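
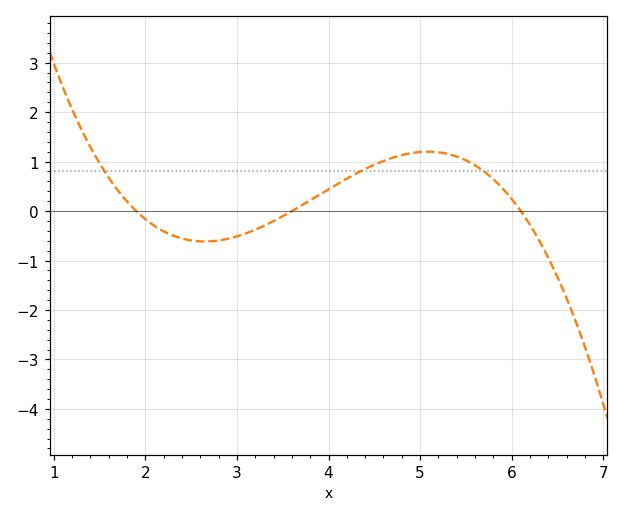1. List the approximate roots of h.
1.9, 3.6, 6.1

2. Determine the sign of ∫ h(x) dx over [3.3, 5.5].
positive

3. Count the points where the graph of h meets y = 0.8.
3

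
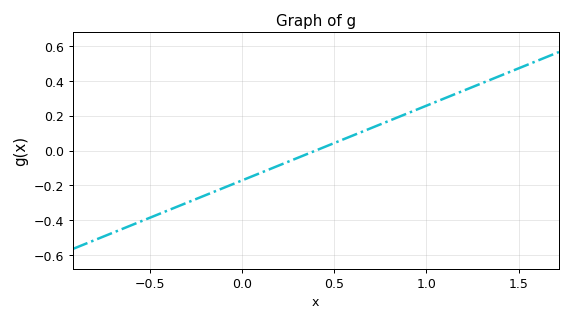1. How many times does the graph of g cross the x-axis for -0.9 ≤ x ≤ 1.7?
1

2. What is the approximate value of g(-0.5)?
-0.38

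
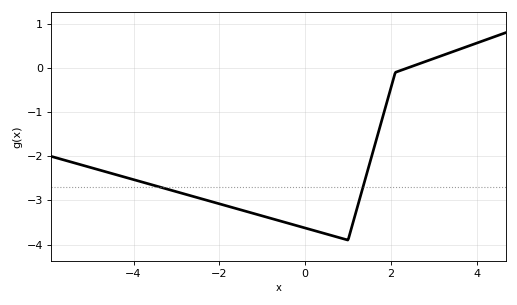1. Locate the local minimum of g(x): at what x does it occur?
1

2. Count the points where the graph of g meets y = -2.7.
2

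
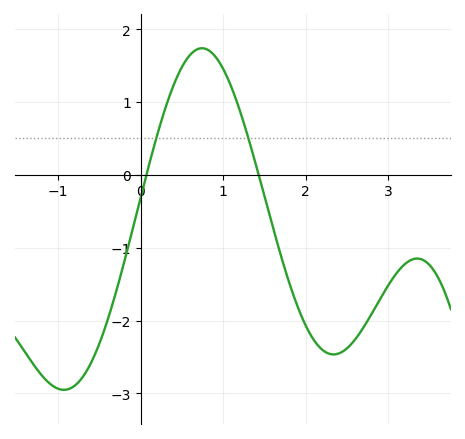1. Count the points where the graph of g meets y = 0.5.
2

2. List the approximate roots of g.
0.07, 1.43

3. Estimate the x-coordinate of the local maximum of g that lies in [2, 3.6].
3.35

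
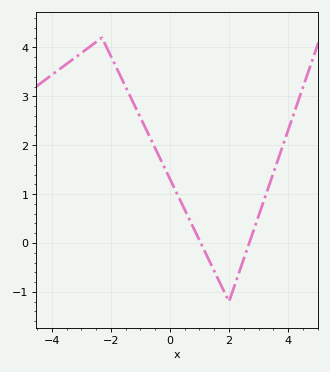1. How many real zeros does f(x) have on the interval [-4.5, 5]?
2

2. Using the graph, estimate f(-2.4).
4.16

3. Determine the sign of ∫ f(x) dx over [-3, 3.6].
positive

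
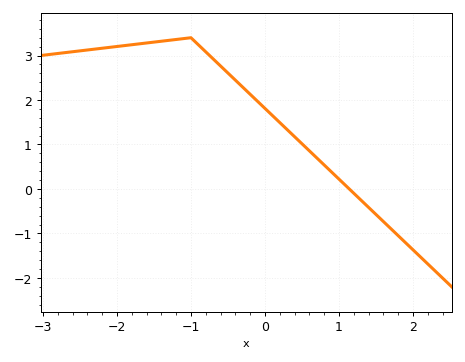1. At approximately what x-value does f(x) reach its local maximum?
-1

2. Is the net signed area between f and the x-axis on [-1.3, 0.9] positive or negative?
positive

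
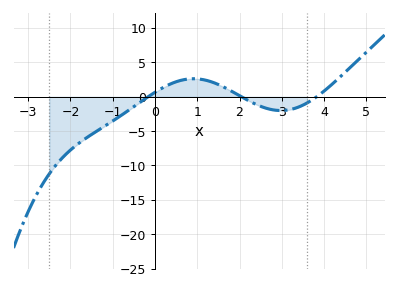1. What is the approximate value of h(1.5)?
2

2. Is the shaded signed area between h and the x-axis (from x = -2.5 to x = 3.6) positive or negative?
negative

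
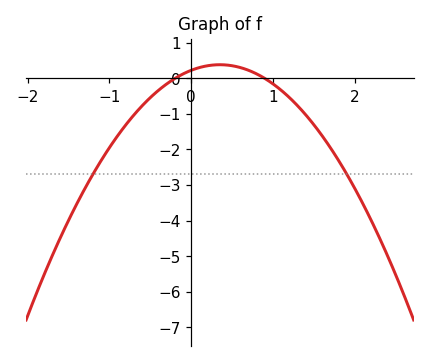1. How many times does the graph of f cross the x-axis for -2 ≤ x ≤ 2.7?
2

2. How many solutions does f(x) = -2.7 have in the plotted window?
2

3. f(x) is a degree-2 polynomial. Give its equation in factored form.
y = -1.28(x + 0.2)(x - 0.9)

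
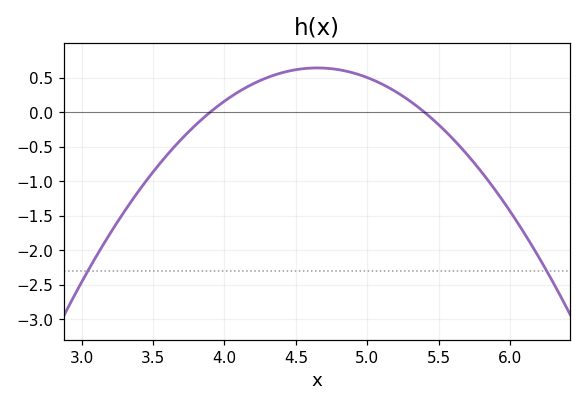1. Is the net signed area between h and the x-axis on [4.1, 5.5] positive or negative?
positive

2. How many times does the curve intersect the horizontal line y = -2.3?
2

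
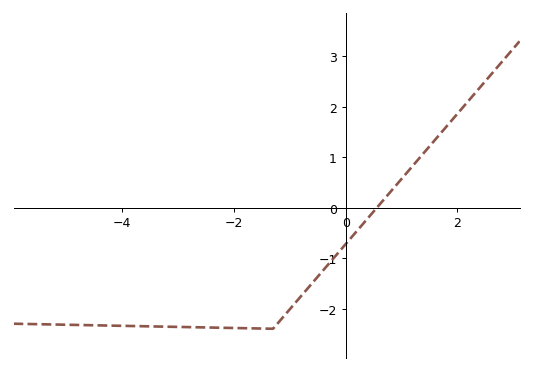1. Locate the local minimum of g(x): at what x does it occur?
-1.4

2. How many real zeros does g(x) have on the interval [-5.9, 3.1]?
1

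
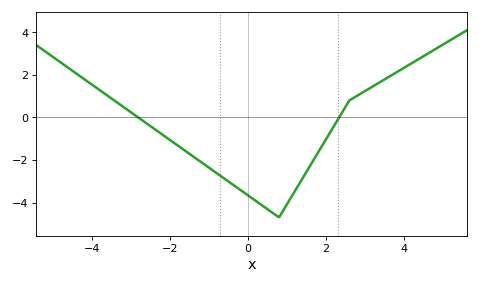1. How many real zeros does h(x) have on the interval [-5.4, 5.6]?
2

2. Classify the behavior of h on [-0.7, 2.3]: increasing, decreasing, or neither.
neither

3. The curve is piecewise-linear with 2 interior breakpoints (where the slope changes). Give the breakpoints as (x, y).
(0.8, -4.7); (2.6, 0.8)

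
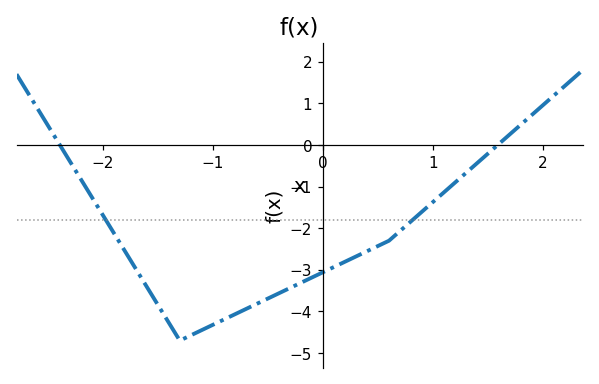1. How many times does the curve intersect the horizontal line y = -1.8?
2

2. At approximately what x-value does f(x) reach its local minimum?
-1.3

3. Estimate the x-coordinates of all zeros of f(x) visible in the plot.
-2.4, 1.6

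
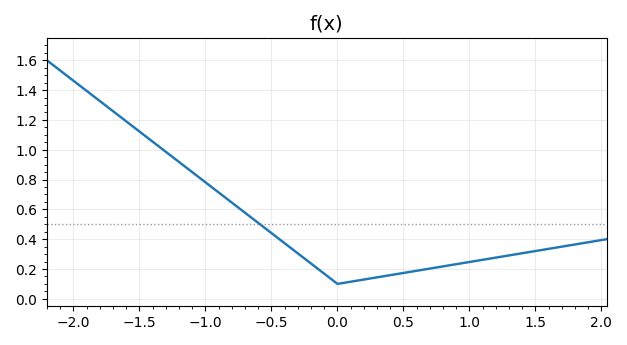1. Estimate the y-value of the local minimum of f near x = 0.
0.1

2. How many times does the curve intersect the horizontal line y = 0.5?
1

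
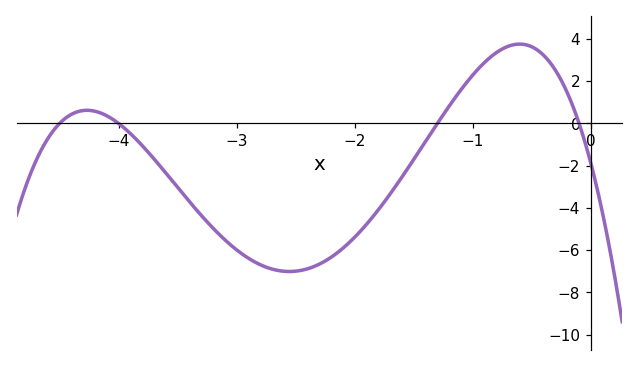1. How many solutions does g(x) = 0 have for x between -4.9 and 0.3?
4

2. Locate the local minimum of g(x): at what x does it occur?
-2.55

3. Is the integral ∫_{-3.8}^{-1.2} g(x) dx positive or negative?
negative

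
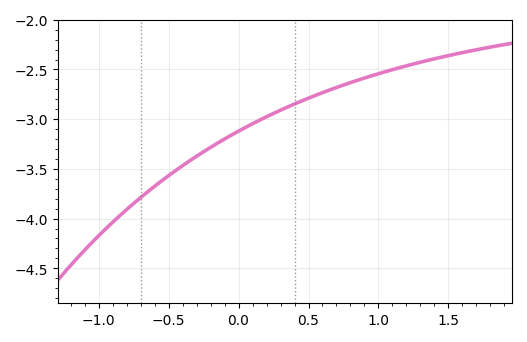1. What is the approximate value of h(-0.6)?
-3.65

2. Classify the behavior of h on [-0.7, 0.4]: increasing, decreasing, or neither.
increasing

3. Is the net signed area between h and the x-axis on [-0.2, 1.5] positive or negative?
negative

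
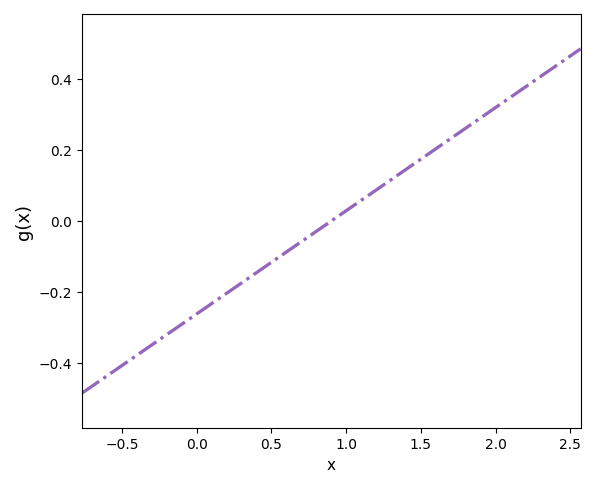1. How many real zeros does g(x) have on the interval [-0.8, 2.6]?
1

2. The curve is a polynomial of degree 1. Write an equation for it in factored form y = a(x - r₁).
y = 0.29(x - 0.9)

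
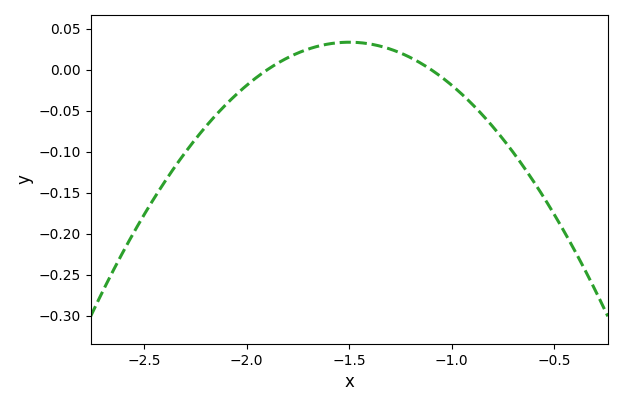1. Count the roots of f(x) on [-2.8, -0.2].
2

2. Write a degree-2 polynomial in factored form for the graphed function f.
y = -0.21(x + 1.9)(x + 1.1)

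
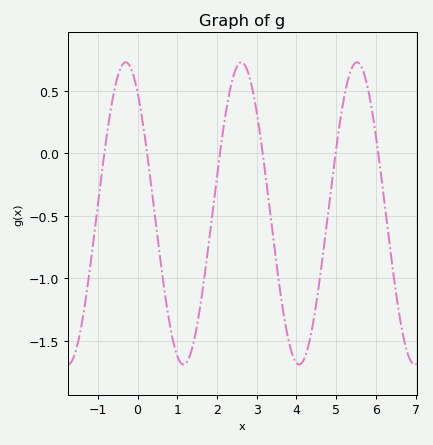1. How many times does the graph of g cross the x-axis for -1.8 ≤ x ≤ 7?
6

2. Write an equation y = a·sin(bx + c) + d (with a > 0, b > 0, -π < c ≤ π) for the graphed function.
y = 1.21sin(2.2x + 2.2) - 0.48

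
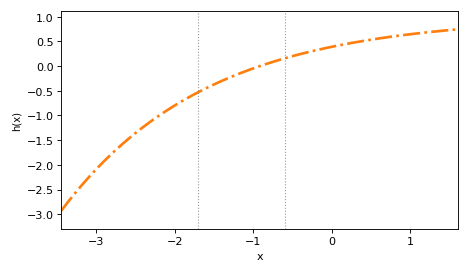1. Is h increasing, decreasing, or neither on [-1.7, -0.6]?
increasing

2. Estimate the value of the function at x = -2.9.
-1.9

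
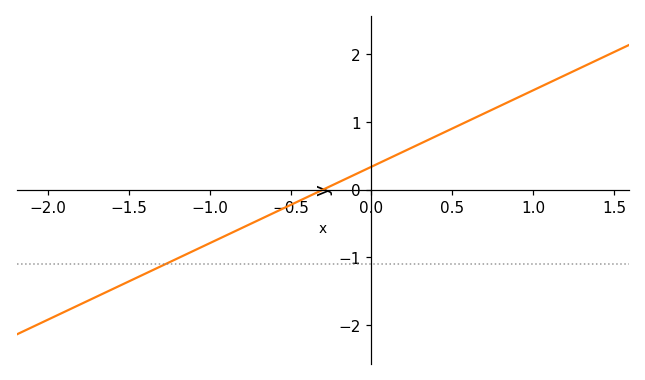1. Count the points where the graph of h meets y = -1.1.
1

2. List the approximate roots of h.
-0.3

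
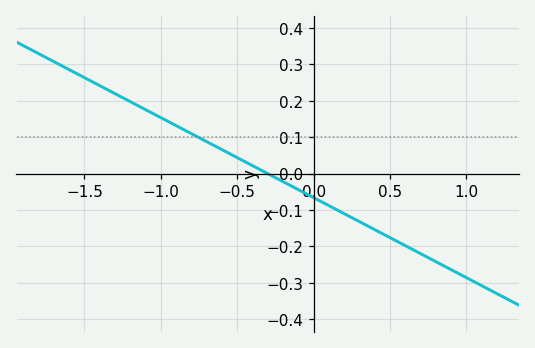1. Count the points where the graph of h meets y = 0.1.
1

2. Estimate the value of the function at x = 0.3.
-0.132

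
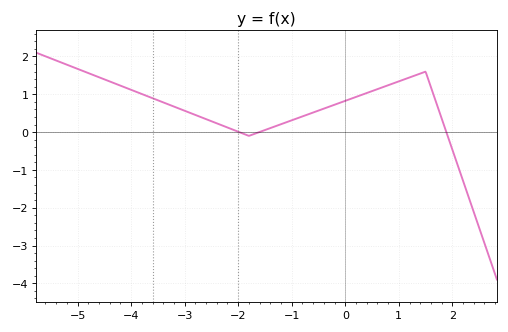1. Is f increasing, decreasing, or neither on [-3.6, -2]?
decreasing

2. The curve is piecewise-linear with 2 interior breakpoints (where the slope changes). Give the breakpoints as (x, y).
(-1.8, -0.1); (1.5, 1.6)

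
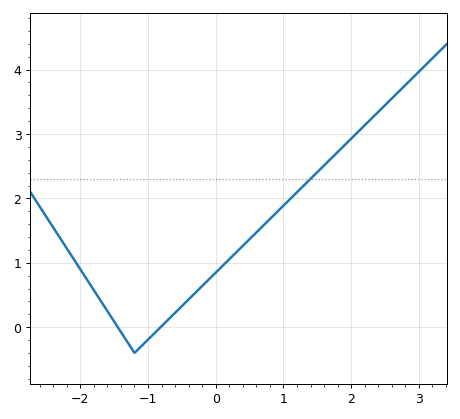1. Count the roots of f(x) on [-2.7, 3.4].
2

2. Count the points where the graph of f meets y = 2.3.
1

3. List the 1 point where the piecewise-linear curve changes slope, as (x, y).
(-1.2, -0.4)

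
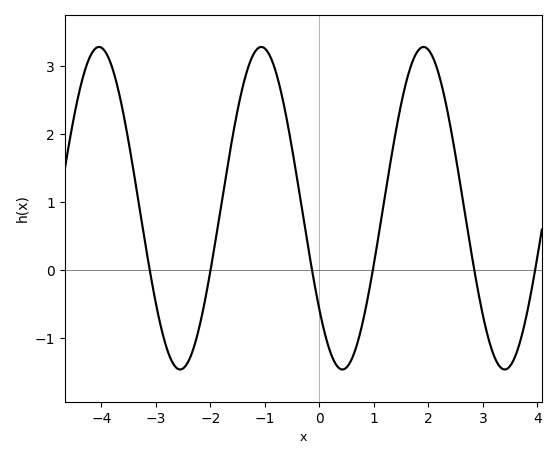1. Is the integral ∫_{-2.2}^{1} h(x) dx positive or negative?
positive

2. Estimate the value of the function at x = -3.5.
1.9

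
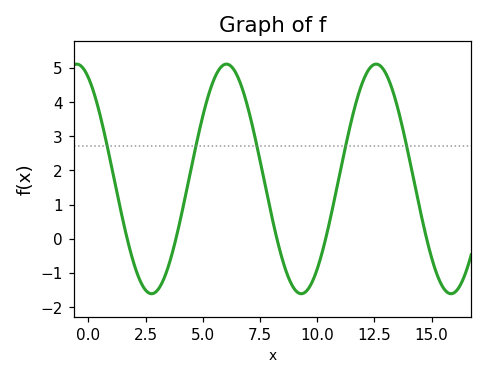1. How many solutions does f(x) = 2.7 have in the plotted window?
5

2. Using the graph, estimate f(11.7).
3.98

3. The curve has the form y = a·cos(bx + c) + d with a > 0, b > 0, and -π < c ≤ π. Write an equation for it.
y = 3.36cos(0.96x + 0.49) + 1.75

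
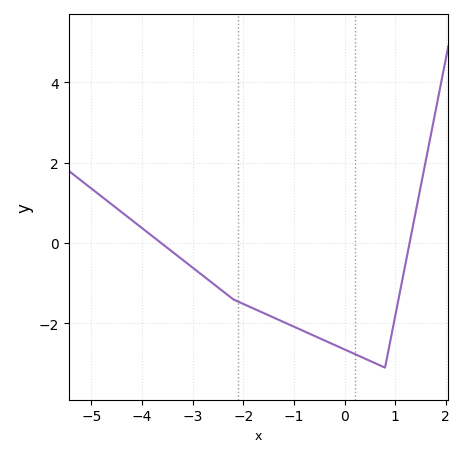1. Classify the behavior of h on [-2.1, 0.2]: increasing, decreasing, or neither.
decreasing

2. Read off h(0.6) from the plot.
-3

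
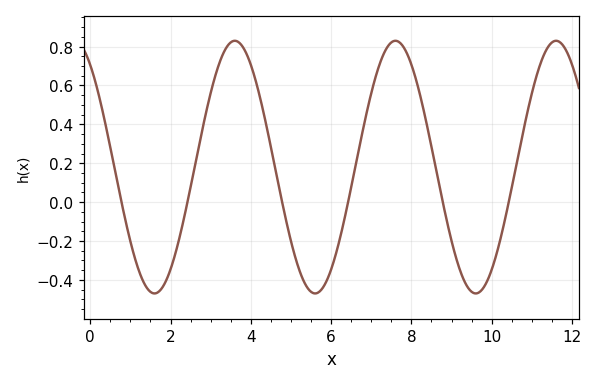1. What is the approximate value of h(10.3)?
-0.12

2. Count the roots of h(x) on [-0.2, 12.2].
6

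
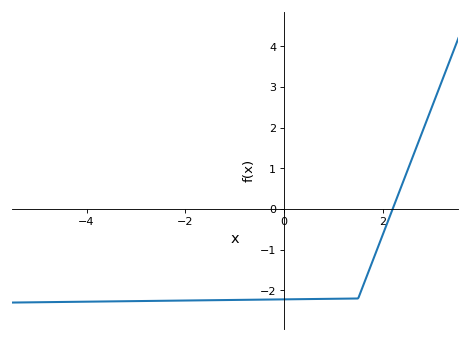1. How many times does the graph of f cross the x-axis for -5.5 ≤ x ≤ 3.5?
1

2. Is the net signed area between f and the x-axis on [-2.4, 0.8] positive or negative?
negative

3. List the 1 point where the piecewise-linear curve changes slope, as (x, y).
(1.5, -2.2)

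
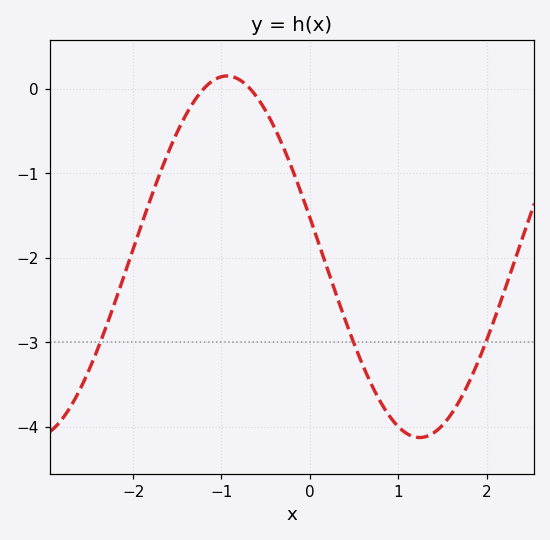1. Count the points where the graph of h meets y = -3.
3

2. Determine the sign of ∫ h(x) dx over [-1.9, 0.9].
negative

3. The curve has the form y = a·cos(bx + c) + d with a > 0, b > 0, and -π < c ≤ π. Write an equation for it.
y = 2.14cos(1.4x + 1.4) - 1.99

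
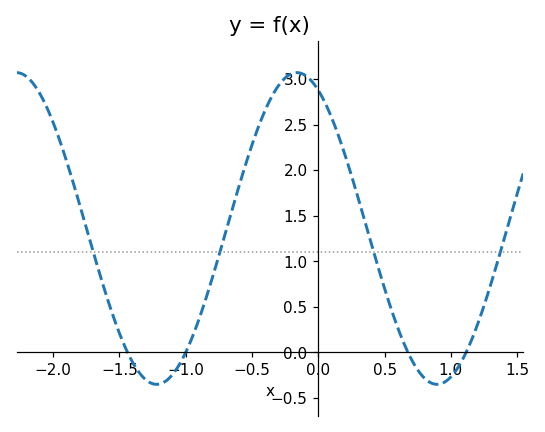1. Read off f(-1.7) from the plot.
1.11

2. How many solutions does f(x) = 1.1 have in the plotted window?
4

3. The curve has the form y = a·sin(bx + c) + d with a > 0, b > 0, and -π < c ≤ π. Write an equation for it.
y = 1.71sin(2.97x + 2.05) + 1.36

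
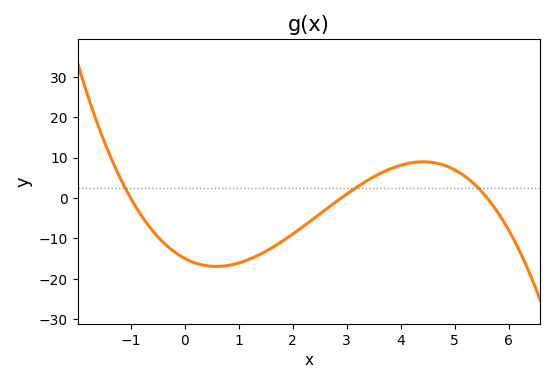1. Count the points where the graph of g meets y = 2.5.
3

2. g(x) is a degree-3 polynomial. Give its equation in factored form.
y = -0.92(x + 1)(x - 2.9)(x - 5.6)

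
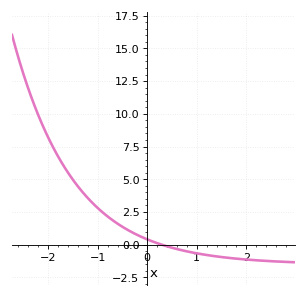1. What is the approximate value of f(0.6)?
-0.4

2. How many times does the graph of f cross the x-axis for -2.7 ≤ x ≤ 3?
1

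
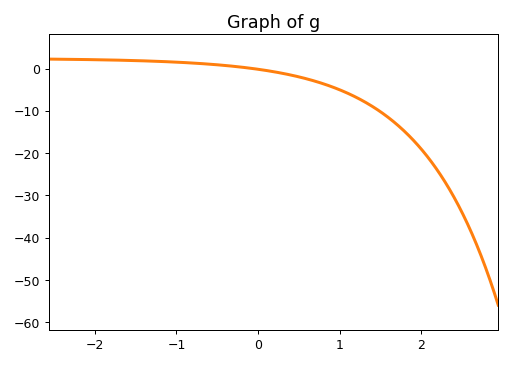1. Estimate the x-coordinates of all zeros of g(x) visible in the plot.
-0.1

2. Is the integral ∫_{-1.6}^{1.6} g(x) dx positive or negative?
negative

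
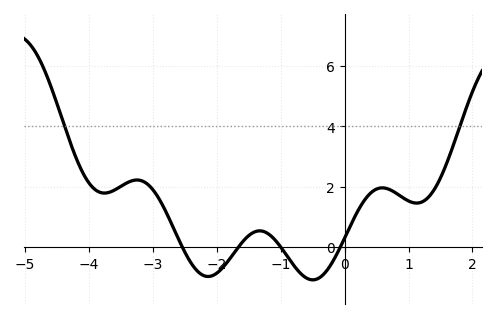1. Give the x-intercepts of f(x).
-2.54, -1.66, -1, -0.068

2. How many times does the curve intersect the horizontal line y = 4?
2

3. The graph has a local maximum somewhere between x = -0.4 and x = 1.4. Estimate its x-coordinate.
0.587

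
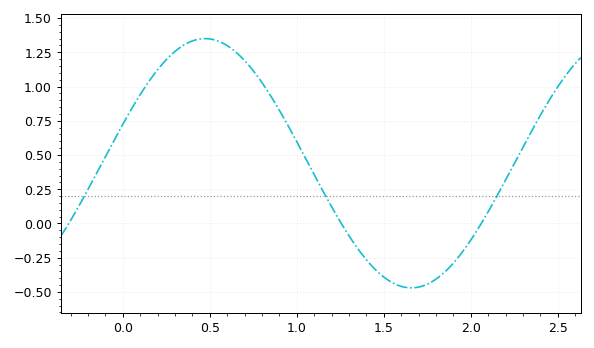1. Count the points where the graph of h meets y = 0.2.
3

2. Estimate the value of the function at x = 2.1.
0.086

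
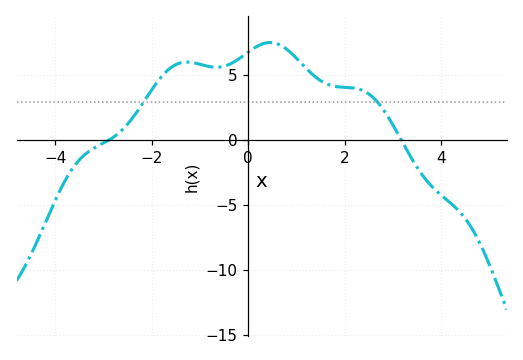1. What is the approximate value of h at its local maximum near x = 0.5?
7.46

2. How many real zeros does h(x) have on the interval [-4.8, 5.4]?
2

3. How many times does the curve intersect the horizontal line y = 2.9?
2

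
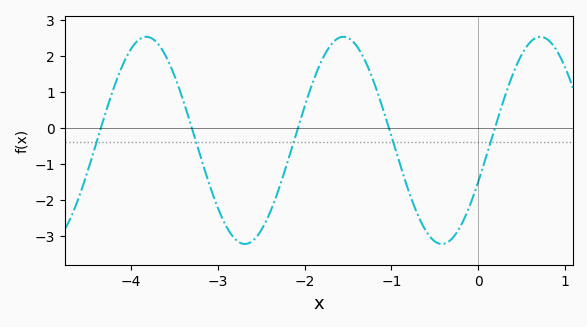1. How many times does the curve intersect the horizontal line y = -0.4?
5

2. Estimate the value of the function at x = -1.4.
2.27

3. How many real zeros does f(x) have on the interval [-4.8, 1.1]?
5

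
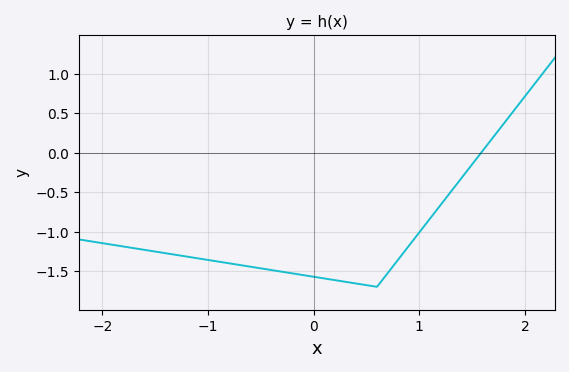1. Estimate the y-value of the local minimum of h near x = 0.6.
-1.7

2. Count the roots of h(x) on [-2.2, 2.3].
1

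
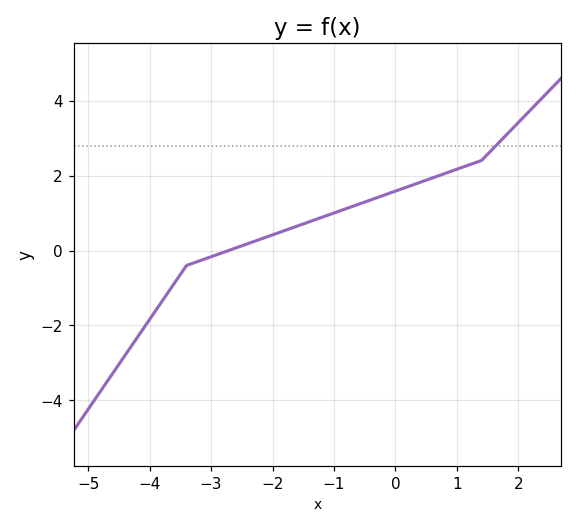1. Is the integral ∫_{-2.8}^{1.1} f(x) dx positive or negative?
positive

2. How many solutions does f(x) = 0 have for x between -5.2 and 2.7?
1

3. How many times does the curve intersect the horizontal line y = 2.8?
1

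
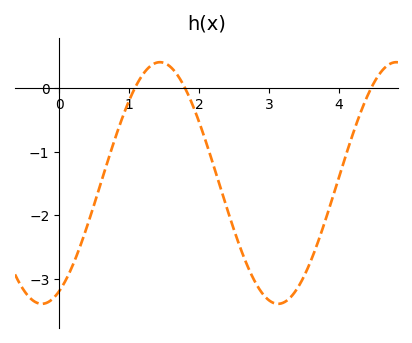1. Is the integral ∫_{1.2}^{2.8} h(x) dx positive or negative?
negative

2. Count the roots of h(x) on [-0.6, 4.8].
3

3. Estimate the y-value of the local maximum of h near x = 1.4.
0.4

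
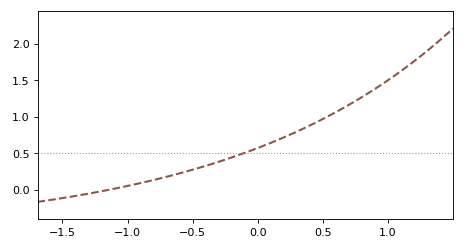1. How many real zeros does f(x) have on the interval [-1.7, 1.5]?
1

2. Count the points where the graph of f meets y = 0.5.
1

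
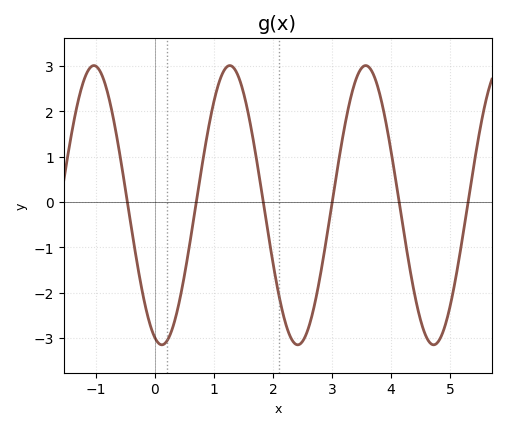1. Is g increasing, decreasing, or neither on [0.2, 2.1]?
neither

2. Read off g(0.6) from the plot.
-0.8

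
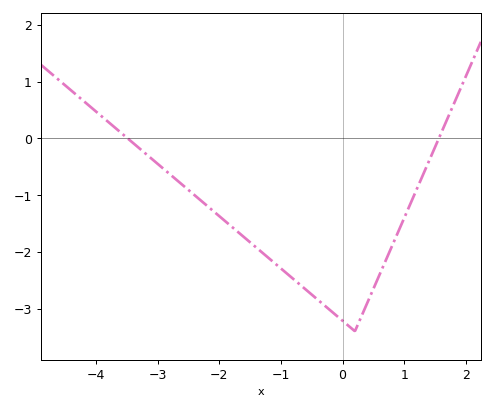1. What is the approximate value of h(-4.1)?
0.565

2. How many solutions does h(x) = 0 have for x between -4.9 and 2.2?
2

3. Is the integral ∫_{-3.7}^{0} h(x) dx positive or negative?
negative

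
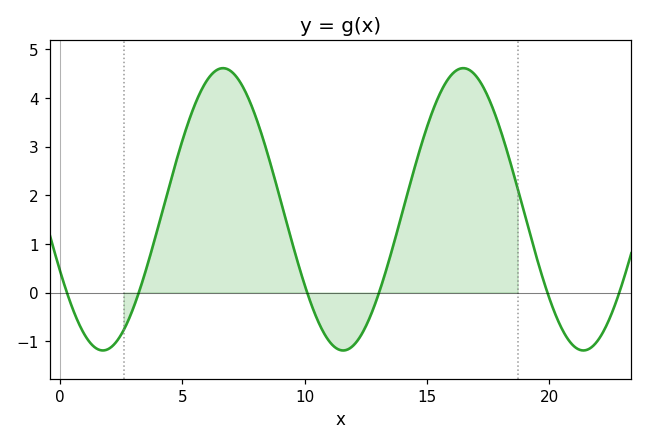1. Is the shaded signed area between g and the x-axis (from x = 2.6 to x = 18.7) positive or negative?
positive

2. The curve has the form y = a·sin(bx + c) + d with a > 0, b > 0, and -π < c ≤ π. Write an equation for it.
y = 2.9sin(0.64x - 2.69) + 1.71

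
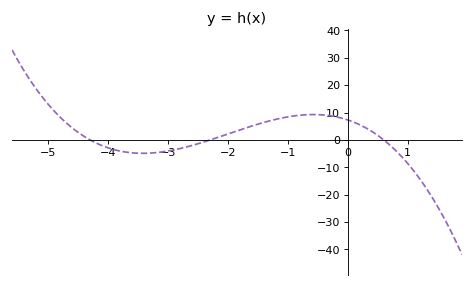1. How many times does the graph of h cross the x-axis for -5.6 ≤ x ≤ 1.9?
3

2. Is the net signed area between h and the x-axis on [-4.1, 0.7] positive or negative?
positive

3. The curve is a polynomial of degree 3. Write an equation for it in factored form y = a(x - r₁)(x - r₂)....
y = -1.23(x + 4.3)(x + 2.3)(x - 0.6)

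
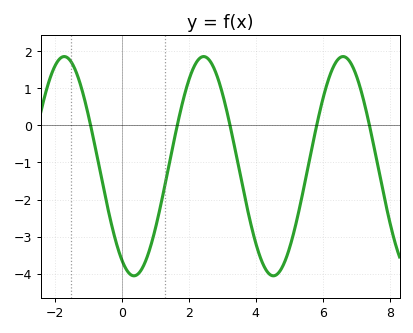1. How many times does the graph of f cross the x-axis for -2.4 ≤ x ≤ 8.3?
5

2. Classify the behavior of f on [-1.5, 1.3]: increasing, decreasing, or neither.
neither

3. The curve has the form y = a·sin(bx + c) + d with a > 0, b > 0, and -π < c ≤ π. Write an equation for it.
y = 2.96sin(1.51x - 2.12) - 1.1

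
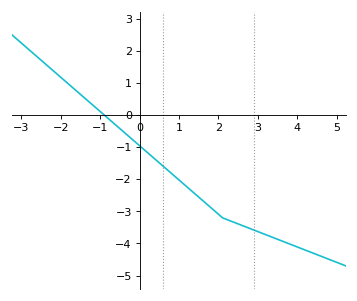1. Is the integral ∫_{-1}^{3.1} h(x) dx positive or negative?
negative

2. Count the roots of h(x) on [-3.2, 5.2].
1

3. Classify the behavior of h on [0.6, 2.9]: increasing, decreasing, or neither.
decreasing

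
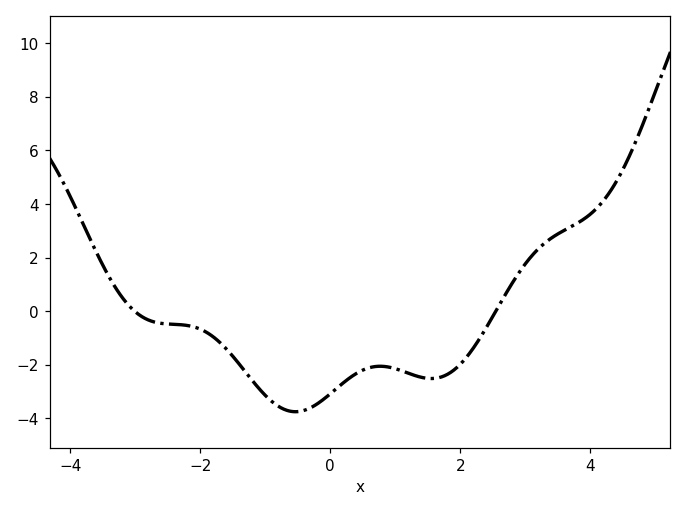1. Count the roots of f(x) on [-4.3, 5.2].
2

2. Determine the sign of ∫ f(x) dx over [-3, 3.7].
negative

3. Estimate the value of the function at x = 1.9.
-2.2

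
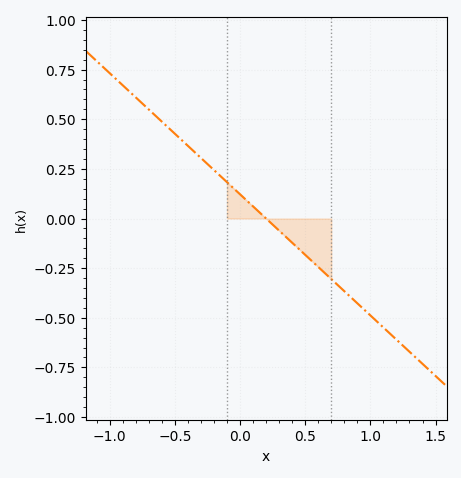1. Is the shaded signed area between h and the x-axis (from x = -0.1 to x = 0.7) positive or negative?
negative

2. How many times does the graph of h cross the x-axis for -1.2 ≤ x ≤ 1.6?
1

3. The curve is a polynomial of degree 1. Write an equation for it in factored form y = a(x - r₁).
y = -0.61(x - 0.2)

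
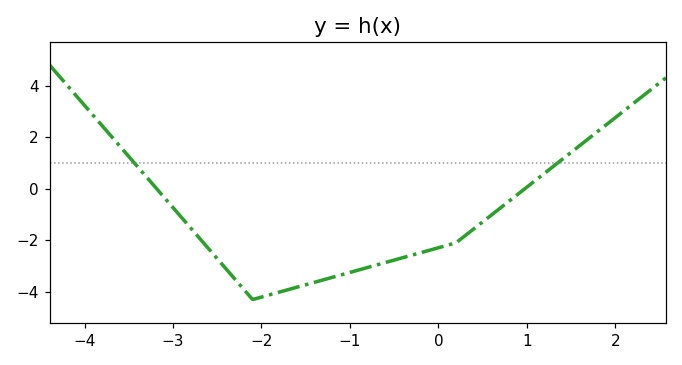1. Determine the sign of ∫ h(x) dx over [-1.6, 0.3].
negative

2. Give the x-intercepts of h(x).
-3.2, 1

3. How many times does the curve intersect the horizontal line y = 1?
2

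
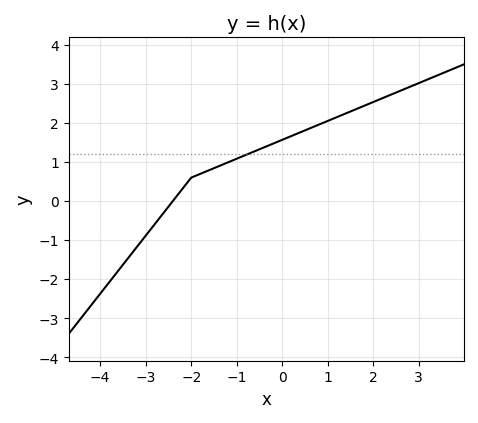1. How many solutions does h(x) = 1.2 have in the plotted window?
1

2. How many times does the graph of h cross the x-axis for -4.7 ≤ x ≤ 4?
1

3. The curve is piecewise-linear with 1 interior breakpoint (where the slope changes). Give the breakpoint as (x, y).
(-2, 0.6)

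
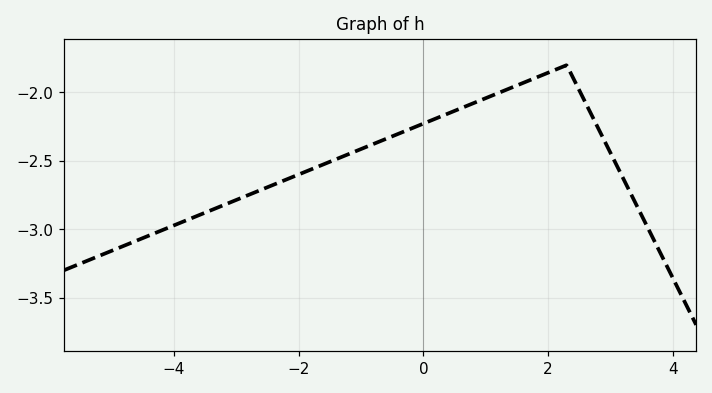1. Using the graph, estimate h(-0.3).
-2.28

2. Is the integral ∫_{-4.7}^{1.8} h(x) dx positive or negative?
negative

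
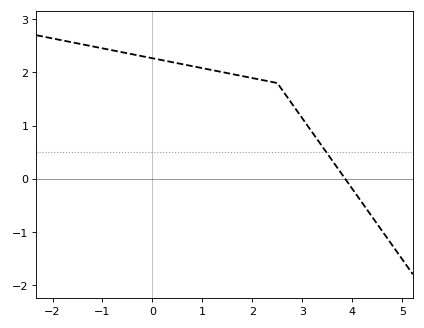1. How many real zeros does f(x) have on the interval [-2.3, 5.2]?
1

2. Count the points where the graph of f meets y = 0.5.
1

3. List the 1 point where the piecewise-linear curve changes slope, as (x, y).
(2.5, 1.8)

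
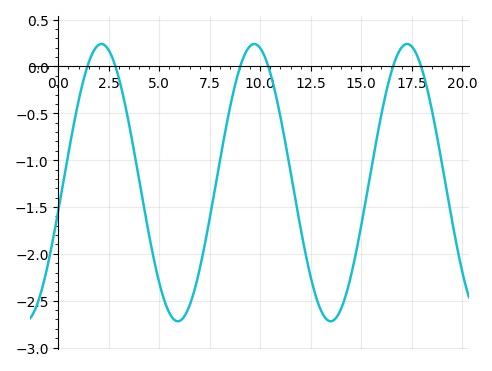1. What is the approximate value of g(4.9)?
-2.22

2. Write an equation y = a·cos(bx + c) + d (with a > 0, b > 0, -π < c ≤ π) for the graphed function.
y = 1.48cos(0.83x - 1.77) - 1.24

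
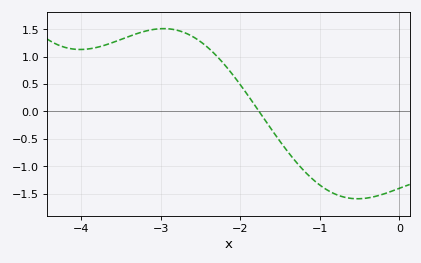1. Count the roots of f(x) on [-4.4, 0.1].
1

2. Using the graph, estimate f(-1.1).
-1.2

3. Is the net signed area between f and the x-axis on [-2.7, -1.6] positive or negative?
positive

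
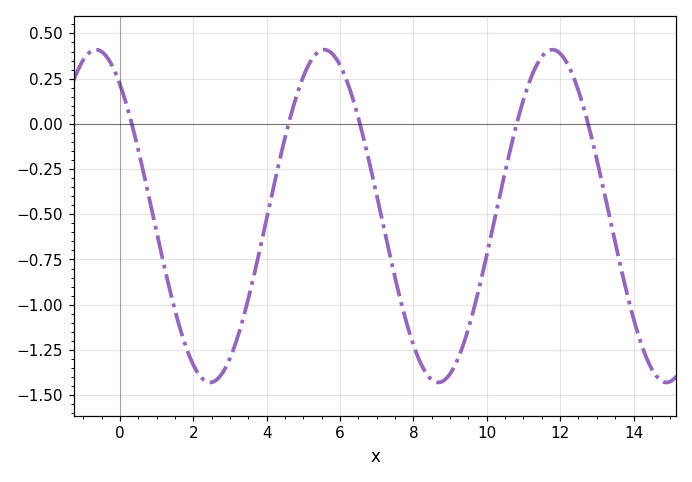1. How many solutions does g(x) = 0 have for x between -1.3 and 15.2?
5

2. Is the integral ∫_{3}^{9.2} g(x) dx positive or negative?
negative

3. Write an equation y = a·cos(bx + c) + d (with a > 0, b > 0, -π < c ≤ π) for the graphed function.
y = 0.92cos(1.01x + 0.66) - 0.51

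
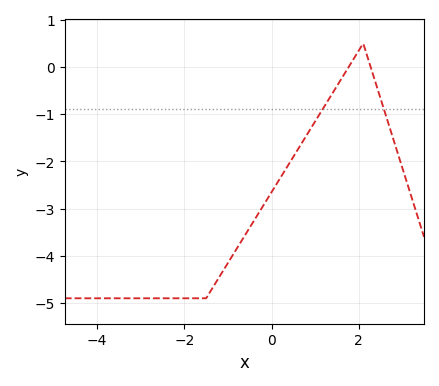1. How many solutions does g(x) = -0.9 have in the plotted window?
2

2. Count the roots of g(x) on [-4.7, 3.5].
2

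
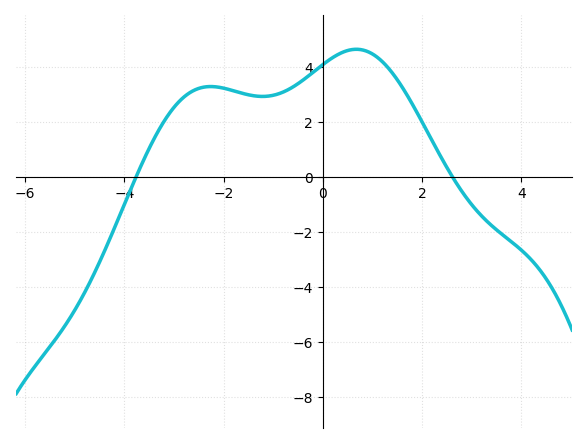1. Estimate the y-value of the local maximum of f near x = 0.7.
4.6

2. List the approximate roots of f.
-3.8, 2.6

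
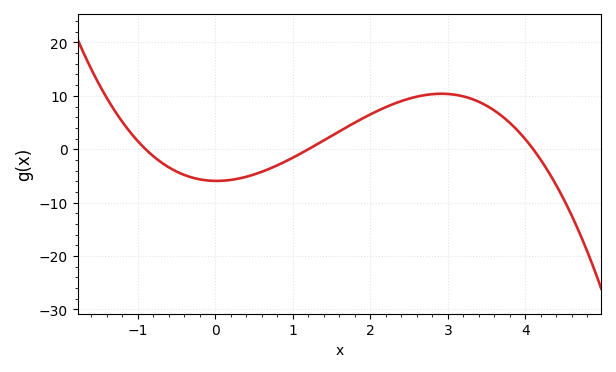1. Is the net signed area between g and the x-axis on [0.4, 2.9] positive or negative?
positive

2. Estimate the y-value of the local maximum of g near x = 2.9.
10.4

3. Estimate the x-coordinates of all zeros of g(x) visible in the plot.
-0.9, 1.2, 4.1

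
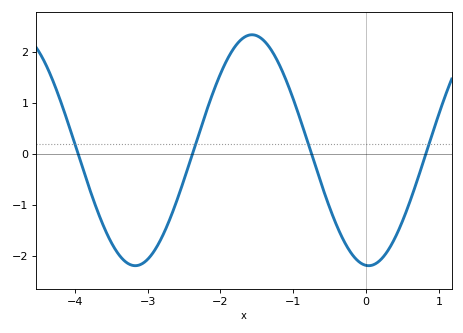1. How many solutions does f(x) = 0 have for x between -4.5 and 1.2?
4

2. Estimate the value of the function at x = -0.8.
0.2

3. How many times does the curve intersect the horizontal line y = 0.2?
4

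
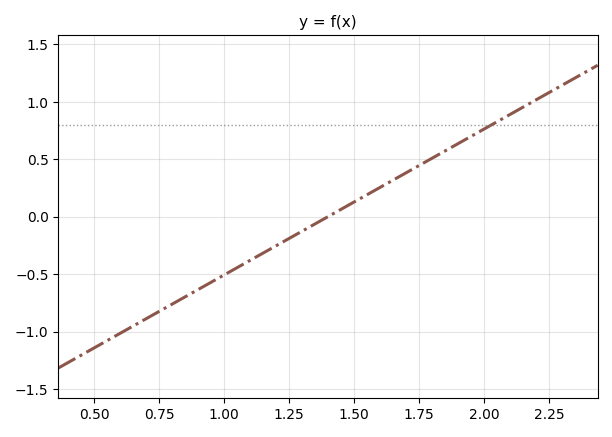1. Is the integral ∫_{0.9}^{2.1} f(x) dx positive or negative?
positive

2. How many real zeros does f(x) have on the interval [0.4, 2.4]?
1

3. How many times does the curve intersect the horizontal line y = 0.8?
1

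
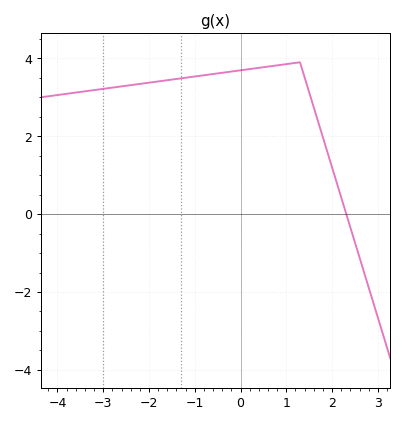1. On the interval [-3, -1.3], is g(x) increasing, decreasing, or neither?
increasing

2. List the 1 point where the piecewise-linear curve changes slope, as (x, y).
(1.3, 3.9)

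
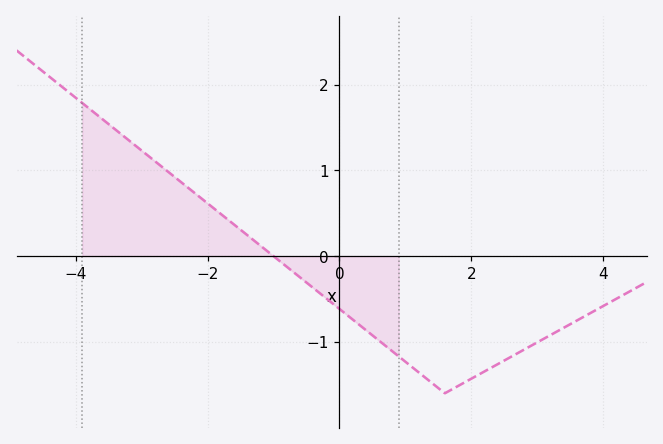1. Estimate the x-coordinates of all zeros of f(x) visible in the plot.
-1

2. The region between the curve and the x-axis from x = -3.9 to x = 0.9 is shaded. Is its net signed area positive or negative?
positive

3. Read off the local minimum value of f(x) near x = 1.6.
-1.6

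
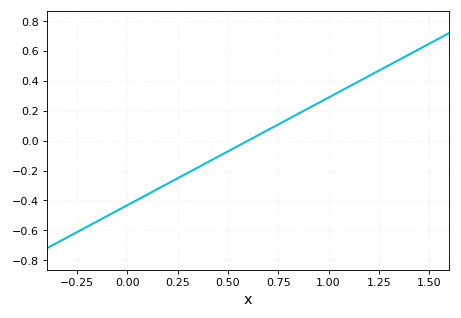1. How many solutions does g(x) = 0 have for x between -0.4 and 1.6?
1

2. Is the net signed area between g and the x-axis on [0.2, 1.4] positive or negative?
positive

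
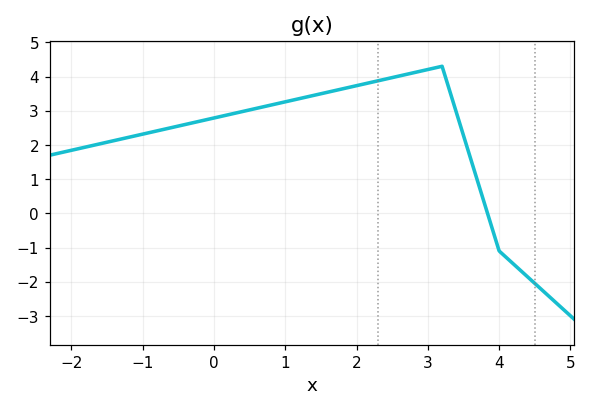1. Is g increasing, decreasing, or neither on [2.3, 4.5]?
neither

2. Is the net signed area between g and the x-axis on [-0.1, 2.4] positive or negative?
positive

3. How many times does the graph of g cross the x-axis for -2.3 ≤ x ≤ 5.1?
1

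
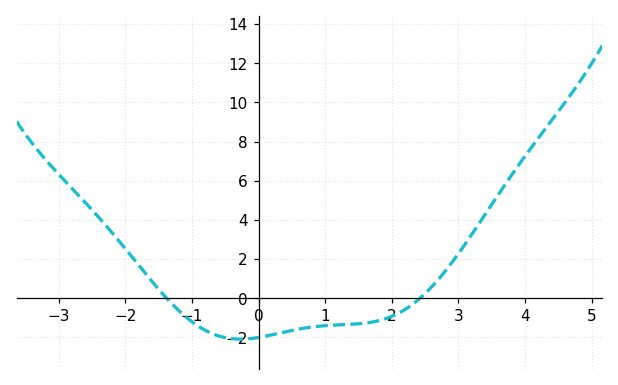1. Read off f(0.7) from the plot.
-1.6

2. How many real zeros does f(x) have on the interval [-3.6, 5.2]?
2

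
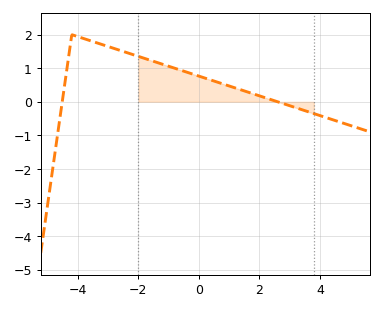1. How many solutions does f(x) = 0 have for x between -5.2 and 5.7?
2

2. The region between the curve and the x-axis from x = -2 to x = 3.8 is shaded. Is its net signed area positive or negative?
positive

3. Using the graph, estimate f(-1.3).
1.1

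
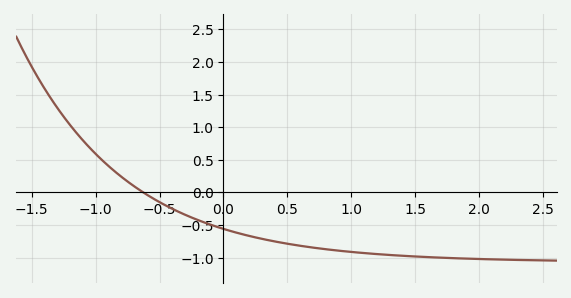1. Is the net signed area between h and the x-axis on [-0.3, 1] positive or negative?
negative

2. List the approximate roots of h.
-0.628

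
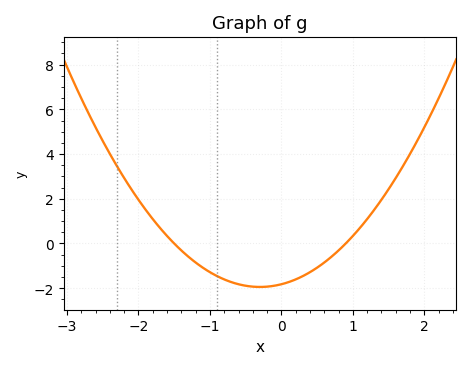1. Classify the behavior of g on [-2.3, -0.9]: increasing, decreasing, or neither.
decreasing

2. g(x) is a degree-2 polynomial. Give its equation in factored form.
y = 1.35(x + 1.5)(x - 0.9)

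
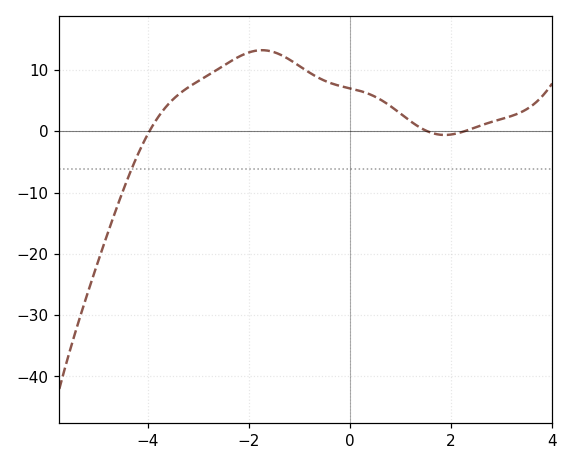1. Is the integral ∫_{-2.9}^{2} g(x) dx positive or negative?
positive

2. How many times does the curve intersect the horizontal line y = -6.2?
1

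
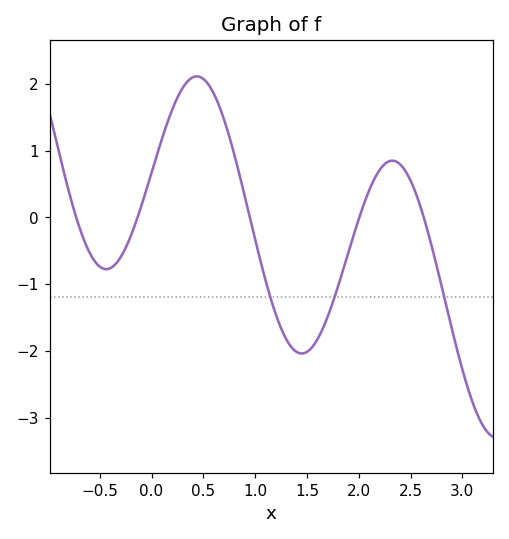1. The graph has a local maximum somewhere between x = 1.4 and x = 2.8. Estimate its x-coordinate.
2.32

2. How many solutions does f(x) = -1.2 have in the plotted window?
3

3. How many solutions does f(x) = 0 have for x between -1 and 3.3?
5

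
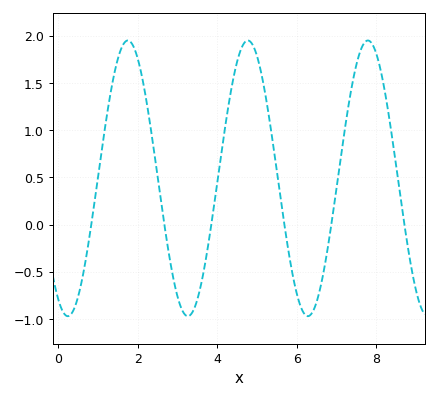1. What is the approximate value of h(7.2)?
1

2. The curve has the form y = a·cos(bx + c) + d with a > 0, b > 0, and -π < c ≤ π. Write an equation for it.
y = 1.46cos(2.1x + 2.6) + 0.49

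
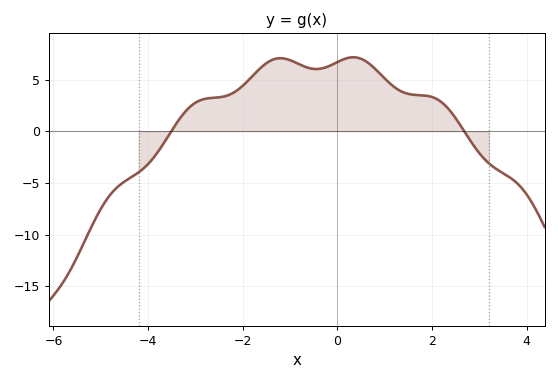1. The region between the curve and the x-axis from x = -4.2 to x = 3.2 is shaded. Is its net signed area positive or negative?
positive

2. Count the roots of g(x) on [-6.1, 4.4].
2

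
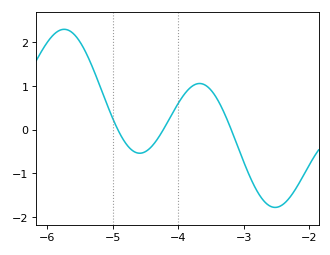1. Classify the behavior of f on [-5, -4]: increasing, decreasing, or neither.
neither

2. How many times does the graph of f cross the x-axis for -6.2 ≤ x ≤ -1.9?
3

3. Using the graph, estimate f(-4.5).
-0.498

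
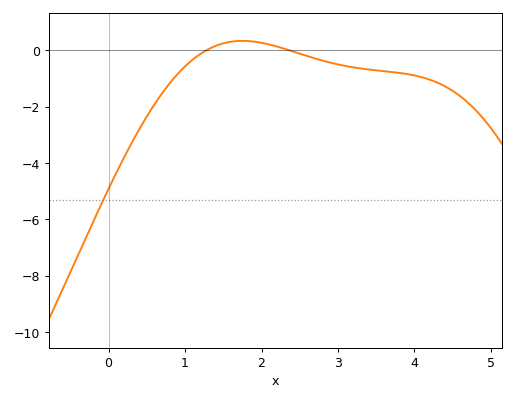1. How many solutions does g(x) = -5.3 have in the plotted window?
1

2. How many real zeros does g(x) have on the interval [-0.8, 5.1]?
2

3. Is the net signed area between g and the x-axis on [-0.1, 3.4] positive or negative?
negative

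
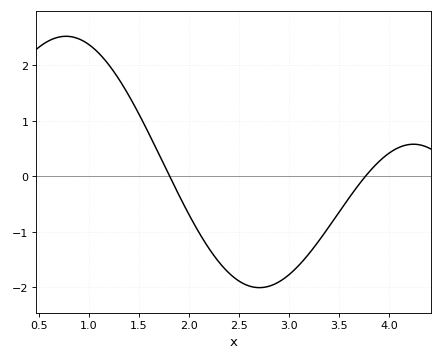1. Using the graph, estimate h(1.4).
1.4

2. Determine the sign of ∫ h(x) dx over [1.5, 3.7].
negative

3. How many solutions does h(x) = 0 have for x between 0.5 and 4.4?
2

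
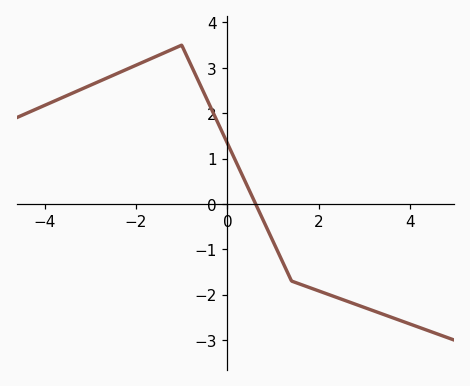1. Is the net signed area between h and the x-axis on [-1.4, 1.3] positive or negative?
positive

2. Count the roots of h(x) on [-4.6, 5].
1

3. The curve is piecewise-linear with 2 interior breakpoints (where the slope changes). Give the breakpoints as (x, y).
(-1, 3.5); (1.4, -1.7)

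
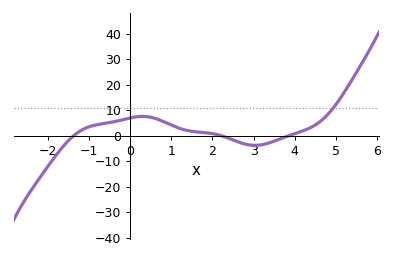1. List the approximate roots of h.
-1.4, 2.2, 3.8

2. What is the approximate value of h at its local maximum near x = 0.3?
8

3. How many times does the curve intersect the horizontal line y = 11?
1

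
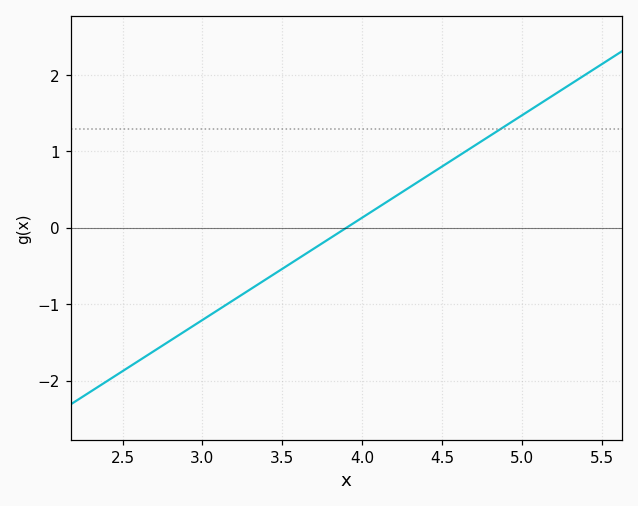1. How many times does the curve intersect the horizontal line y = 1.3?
1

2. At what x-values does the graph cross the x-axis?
3.9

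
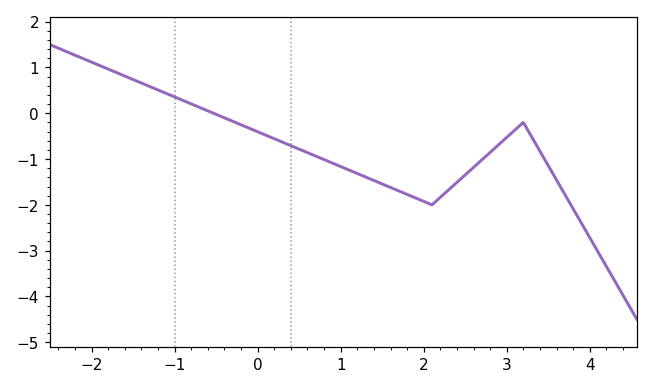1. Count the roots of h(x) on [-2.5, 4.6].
1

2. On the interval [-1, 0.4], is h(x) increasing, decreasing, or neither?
decreasing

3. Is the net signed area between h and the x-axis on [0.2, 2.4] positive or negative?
negative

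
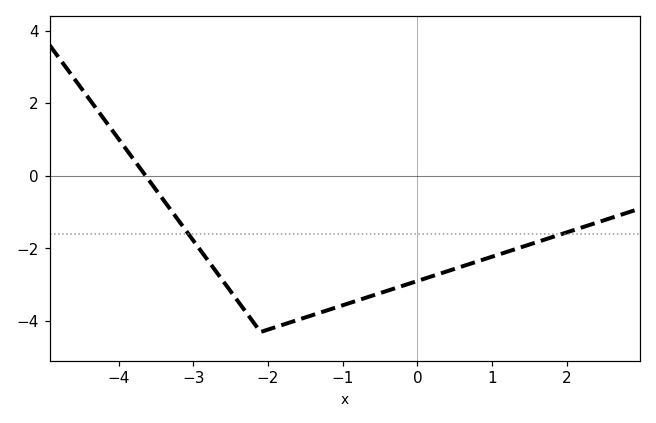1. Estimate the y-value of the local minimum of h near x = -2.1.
-4.3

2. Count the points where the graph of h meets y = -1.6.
2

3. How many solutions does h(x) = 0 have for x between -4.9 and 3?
1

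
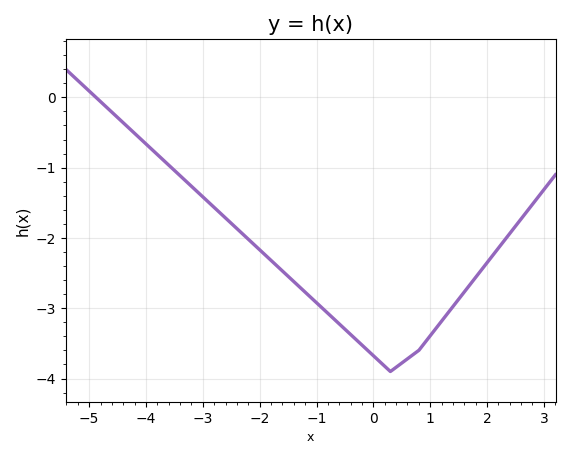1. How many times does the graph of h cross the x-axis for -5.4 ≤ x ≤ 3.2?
1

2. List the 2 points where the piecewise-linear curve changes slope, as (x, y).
(0.3, -3.9); (0.8, -3.6)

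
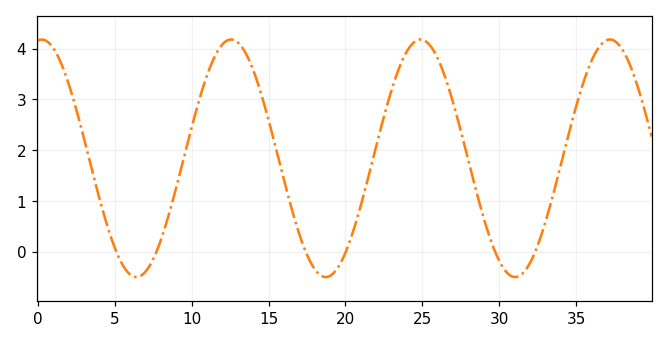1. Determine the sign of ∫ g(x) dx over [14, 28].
positive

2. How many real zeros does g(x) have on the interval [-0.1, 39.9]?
6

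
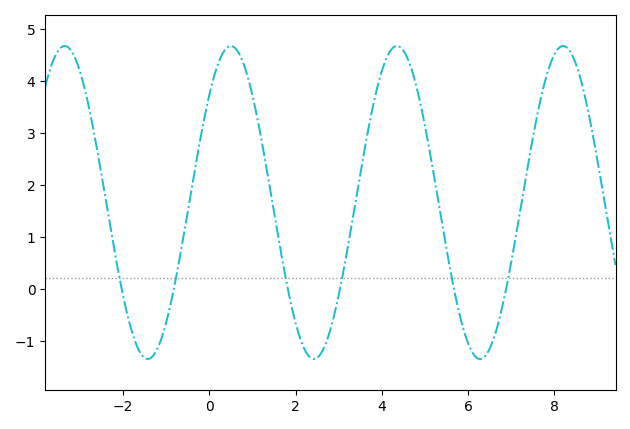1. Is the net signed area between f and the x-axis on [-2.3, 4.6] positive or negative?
positive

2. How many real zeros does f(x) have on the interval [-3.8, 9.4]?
6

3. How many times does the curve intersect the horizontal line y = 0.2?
6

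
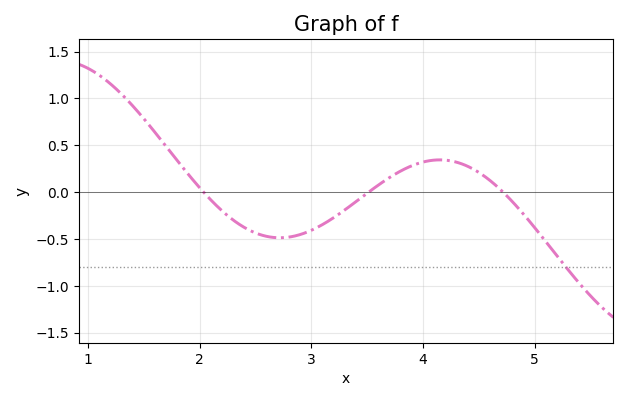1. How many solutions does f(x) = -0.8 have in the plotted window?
1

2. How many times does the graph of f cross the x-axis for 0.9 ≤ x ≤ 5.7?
3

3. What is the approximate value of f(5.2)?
-0.7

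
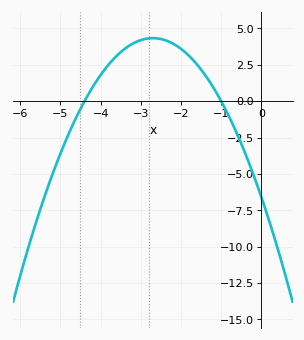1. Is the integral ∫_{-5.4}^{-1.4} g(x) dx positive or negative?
positive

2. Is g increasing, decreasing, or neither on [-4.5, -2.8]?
increasing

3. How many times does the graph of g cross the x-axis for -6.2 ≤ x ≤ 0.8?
2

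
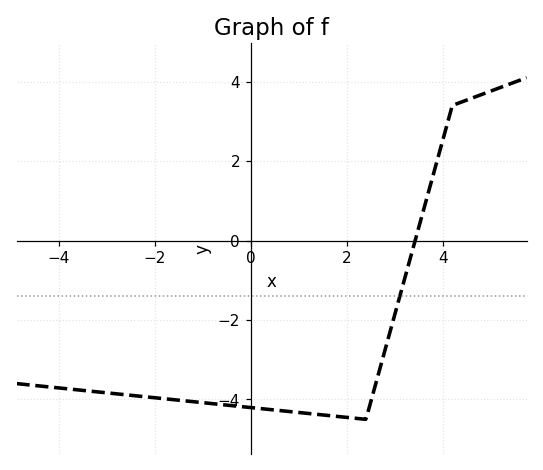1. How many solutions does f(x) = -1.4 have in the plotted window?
1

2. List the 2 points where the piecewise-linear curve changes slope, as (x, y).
(2.4, -4.5); (4.2, 3.4)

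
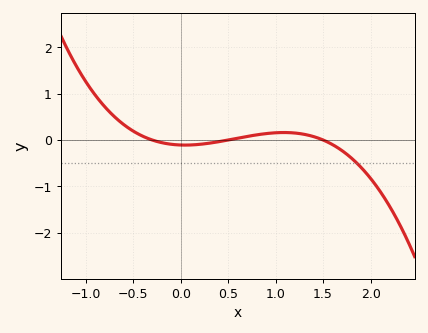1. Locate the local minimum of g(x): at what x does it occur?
0.046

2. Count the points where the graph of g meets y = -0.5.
1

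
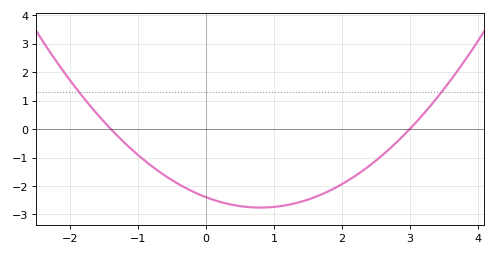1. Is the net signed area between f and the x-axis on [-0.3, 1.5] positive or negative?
negative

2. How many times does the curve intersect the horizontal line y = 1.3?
2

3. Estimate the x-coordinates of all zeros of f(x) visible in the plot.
-1.4, 3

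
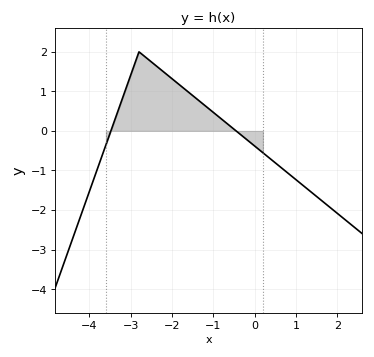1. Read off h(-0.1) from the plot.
-0.3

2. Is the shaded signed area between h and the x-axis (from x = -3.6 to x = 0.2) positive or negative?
positive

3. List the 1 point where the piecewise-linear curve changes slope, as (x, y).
(-2.8, 2)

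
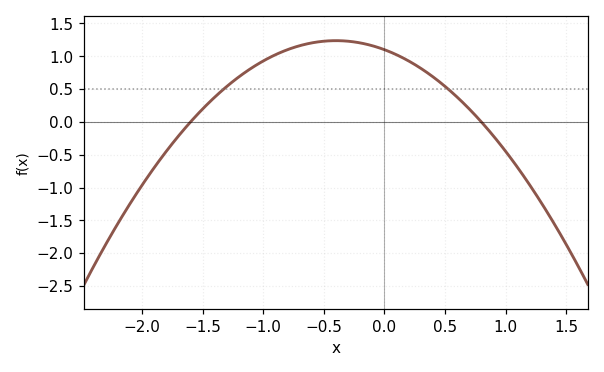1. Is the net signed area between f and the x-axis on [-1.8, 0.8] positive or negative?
positive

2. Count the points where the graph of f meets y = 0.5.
2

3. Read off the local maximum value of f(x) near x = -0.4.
1.25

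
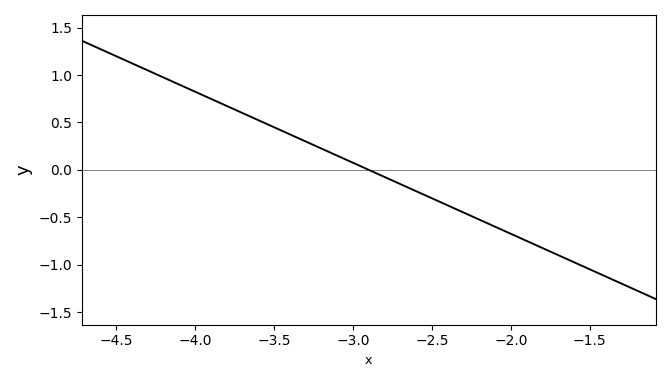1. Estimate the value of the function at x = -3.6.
0.55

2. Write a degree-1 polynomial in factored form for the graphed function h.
y = -0.75(x + 2.9)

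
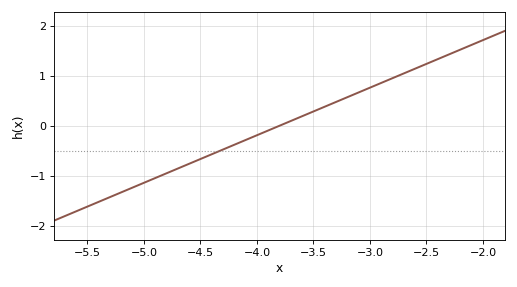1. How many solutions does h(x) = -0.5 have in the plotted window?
1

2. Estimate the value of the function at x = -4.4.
-0.57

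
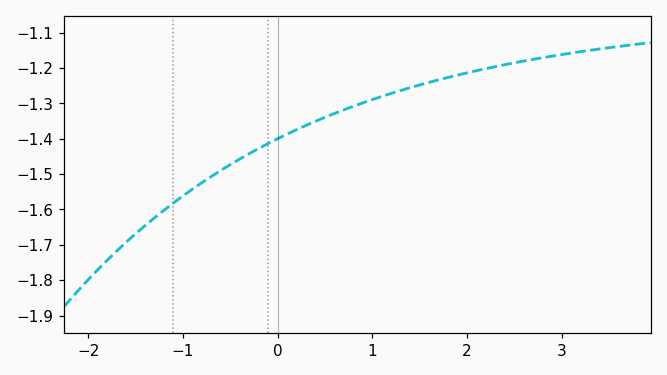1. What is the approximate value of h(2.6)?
-1.18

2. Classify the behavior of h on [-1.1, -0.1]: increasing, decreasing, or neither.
increasing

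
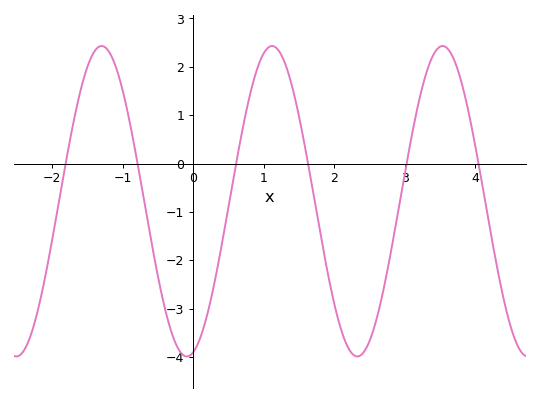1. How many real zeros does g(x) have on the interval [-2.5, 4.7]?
6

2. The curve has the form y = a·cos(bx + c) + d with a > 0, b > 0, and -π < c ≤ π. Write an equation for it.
y = 3.21cos(2.6x - 2.91) - 0.78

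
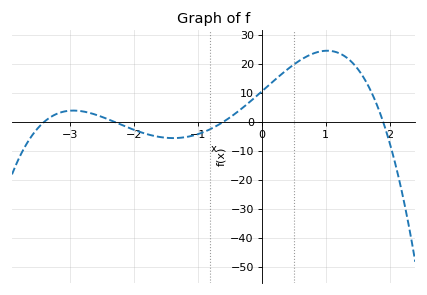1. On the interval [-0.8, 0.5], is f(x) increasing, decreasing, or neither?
increasing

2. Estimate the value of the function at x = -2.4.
1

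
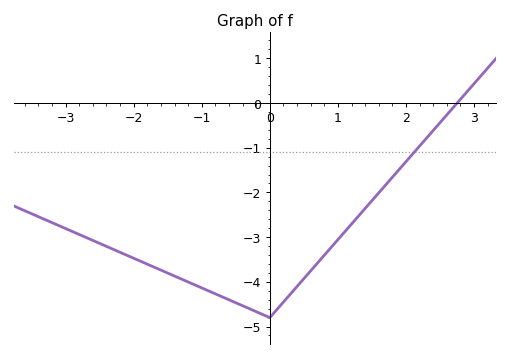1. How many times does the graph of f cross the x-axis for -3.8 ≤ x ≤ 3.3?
1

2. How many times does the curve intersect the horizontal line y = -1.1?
1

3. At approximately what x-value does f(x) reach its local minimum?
0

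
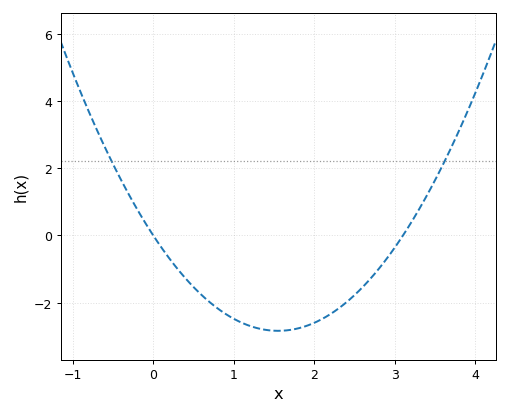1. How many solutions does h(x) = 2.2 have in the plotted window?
2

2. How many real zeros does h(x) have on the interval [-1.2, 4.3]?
2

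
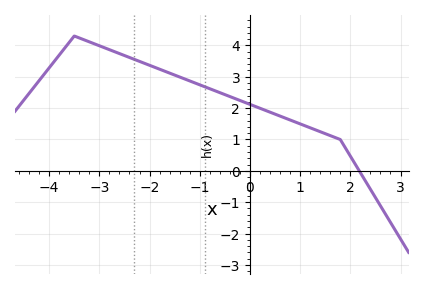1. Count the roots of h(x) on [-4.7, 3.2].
1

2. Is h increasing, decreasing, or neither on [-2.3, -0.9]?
decreasing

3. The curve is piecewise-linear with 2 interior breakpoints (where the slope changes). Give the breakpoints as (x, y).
(-3.5, 4.3); (1.8, 1)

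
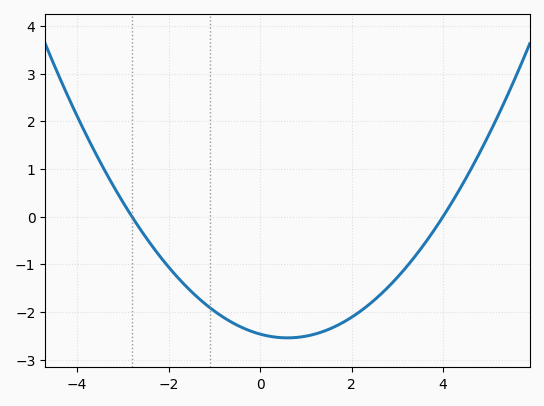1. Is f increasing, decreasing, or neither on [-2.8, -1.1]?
decreasing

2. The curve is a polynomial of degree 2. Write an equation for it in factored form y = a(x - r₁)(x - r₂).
y = 0.22(x + 2.8)(x - 4)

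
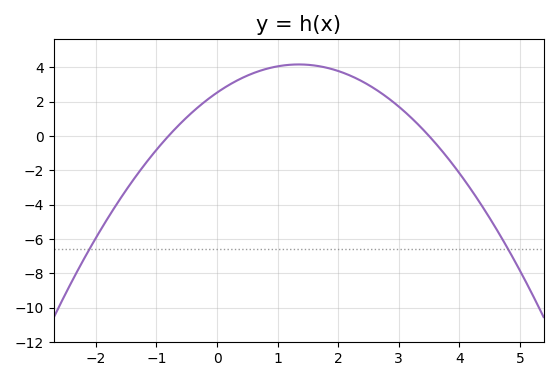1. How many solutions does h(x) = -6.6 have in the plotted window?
2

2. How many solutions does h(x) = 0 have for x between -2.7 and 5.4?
2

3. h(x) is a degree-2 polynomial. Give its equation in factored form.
y = -0.9(x + 0.8)(x - 3.5)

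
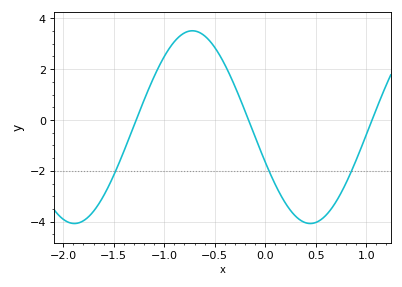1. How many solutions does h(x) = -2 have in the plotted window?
3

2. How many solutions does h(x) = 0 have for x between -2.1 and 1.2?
3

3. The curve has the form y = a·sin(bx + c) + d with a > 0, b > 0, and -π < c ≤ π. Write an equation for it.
y = 3.79sin(2.69x - 2.77) - 0.28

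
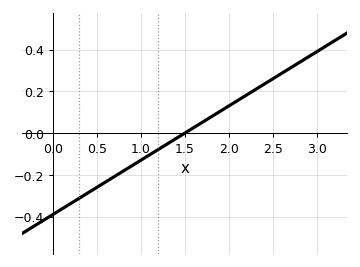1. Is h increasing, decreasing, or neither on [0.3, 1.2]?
increasing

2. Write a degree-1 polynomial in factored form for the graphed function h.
y = 0.26(x - 1.5)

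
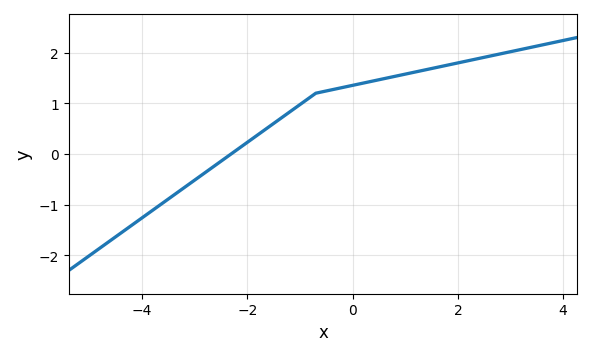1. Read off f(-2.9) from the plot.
-0.4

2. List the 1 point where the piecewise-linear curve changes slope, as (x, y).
(-0.7, 1.2)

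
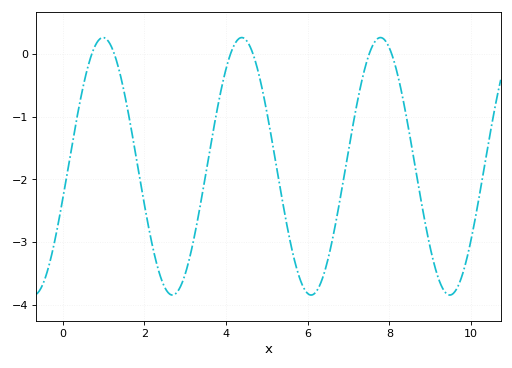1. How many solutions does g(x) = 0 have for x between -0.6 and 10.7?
6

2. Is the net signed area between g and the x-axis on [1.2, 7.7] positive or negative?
negative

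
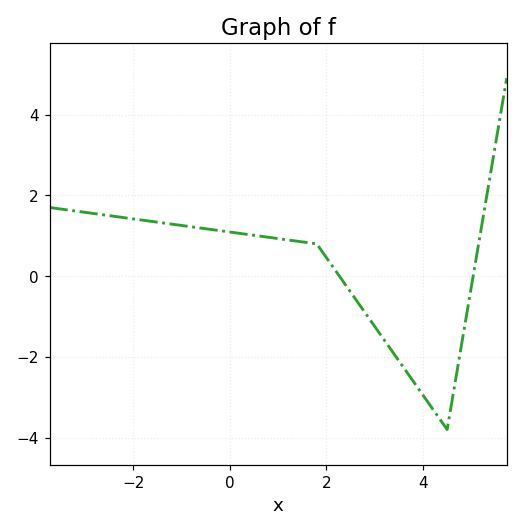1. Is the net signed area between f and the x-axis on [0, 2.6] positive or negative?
positive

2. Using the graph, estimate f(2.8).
-1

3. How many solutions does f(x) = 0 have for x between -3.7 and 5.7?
2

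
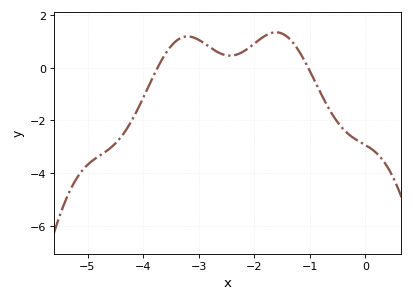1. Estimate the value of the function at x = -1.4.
1.17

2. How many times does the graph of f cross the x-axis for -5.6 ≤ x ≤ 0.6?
2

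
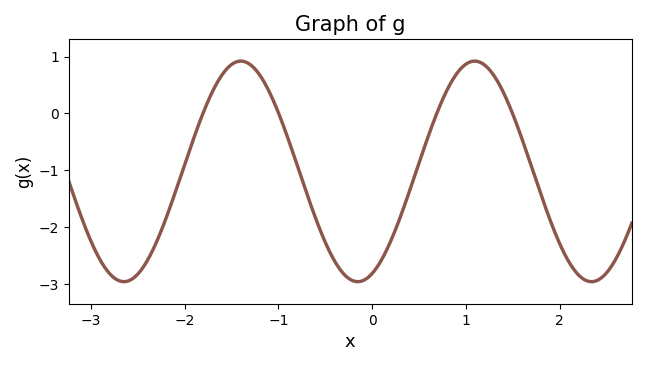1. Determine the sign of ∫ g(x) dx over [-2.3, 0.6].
negative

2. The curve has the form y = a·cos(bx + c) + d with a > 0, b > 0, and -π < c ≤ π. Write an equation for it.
y = 1.94cos(2.52x - 2.75) - 1.02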